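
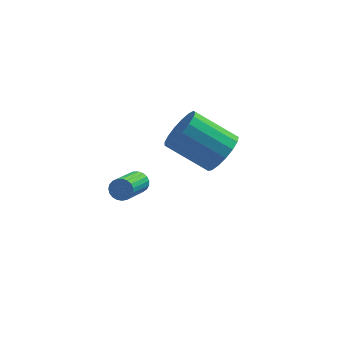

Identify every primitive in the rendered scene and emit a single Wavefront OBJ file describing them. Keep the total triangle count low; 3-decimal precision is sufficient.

v -0.124 -3.201 3.472
v 0.112 -3.073 3.906
v -0.381 -4.472 4.583
v -0.616 -4.599 4.148
v -0.082 -2.991 3.935
v -0.575 -4.39 4.611
v -0.282 -2.945 3.884
v -0.775 -4.344 4.56
v -0.456 -2.944 3.761
v -0.948 -4.342 4.438
v -0.571 -2.986 3.589
v -1.064 -4.385 4.265
v -0.61 -3.066 3.396
v -1.102 -4.465 4.073
v -0.564 -3.169 3.216
v -1.057 -4.568 3.893
v -0.442 -3.278 3.081
v -0.935 -4.676 3.757
v -0.265 -3.373 3.013
v -0.758 -4.771 3.69
v -0.064 -3.438 3.024
v -0.557 -4.837 3.701
v 0.127 -3.463 3.113
v -0.366 -4.861 3.79
v 0.275 -3.442 3.264
v -0.218 -4.84 3.941
v 0.354 -3.379 3.451
v -0.139 -4.778 4.127
v 0.35 -3.286 3.641
v -0.143 -4.684 4.318
v 0.264 -3.178 3.802
v -0.229 -4.576 4.479
v 3.079 0.363 2.506
v 3.587 1.102 3.033
v 1.83 1.436 4.261
v 1.321 0.697 3.734
v 3.372 1.349 2.658
v 1.615 1.683 3.886
v 3.09 1.37 2.248
v 1.333 1.705 3.476
v 2.806 1.161 1.898
v 1.048 1.495 3.126
v 2.584 0.769 1.687
v 0.826 1.103 2.914
v 2.475 0.284 1.663
v 0.717 0.618 2.891
v 2.505 -0.183 1.833
v 0.747 0.151 3.061
v 2.666 -0.525 2.157
v 0.908 -0.191 3.385
v 2.922 -0.664 2.561
v 1.164 -0.329 3.788
v 3.214 -0.567 2.952
v 1.456 -0.233 4.18
v 3.475 -0.257 3.241
v 1.717 0.077 4.469
v 3.645 0.195 3.362
v 1.887 0.529 4.59
v 3.686 0.685 3.287
v 1.928 1.019 4.515
f 2 1 5
f 2 5 3
f 3 5 6
f 3 6 4
f 5 1 7
f 5 7 6
f 6 7 8
f 6 8 4
f 7 1 9
f 7 9 8
f 8 9 10
f 8 10 4
f 9 1 11
f 9 11 10
f 10 11 12
f 10 12 4
f 11 1 13
f 11 13 12
f 12 13 14
f 12 14 4
f 13 1 15
f 13 15 14
f 14 15 16
f 14 16 4
f 15 1 17
f 15 17 16
f 16 17 18
f 16 18 4
f 17 1 19
f 17 19 18
f 18 19 20
f 18 20 4
f 19 1 21
f 19 21 20
f 20 21 22
f 20 22 4
f 21 1 23
f 21 23 22
f 22 23 24
f 22 24 4
f 23 1 25
f 23 25 24
f 24 25 26
f 24 26 4
f 25 1 27
f 25 27 26
f 26 27 28
f 26 28 4
f 27 1 29
f 27 29 28
f 28 29 30
f 28 30 4
f 29 1 31
f 29 31 30
f 30 31 32
f 30 32 4
f 31 1 2
f 31 2 32
f 32 2 3
f 32 3 4
f 34 33 37
f 34 37 35
f 35 37 38
f 35 38 36
f 37 33 39
f 37 39 38
f 38 39 40
f 38 40 36
f 39 33 41
f 39 41 40
f 40 41 42
f 40 42 36
f 41 33 43
f 41 43 42
f 42 43 44
f 42 44 36
f 43 33 45
f 43 45 44
f 44 45 46
f 44 46 36
f 45 33 47
f 45 47 46
f 46 47 48
f 46 48 36
f 47 33 49
f 47 49 48
f 48 49 50
f 48 50 36
f 49 33 51
f 49 51 50
f 50 51 52
f 50 52 36
f 51 33 53
f 51 53 52
f 52 53 54
f 52 54 36
f 53 33 55
f 53 55 54
f 54 55 56
f 54 56 36
f 55 33 57
f 55 57 56
f 56 57 58
f 56 58 36
f 57 33 59
f 57 59 58
f 58 59 60
f 58 60 36
f 59 33 34
f 59 34 60
f 60 34 35
f 60 35 36



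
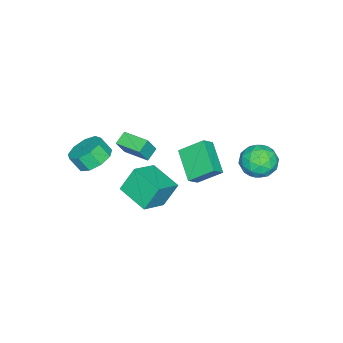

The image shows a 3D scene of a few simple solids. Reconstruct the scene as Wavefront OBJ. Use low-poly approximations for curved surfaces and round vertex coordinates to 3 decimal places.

v 2.52 -3.034 2.825
v 3.447 -3.398 2.463
v 3.547 -3.99 3.312
v 2.62 -3.626 3.675
v 3.554 -2.804 2.864
v 3.654 -3.395 3.714
v 3.177 -2.317 3.247
v 3.277 -2.909 4.097
v 2.492 -2.166 3.433
v 2.592 -2.758 4.282
v 1.821 -2.421 3.334
v 1.921 -3.013 4.184
v 1.477 -2.963 2.997
v 1.576 -3.555 3.847
v 1.62 -3.538 2.58
v 1.72 -4.13 3.43
v 2.185 -3.878 2.277
v 2.285 -4.469 3.127
v 2.907 -3.822 2.231
v 3.007 -4.414 3.081
v -4.57 3.687 0.988
v -3.999 4.531 0.42
v -3.881 2.409 -0.22
v -3.31 3.253 -0.788
v -2.979 2.947 0.289
v -3.405 3.737 1.035
v -4.475 3.203 -0.835
v -4.901 3.993 -0.089
v -3.94 4.232 -0.707
v -3.016 4.074 -0.012
v -4.864 2.866 0.212
v -3.94 2.708 0.907
v -4.345 4.221 0.81
v -3.535 2.719 -0.61
v -3.341 2.539 0.023
v -3.005 3.035 -0.311
v -3.996 3.754 1.172
v -3.66 4.251 0.838
v -3.061 3.32 0.761
v -4.22 2.689 -0.638
v -3.884 3.186 -0.972
v -4.875 3.905 0.511
v -4.539 4.401 0.177
v -4.819 3.62 -0.561
v -3.975 4.542 -0.186
v -3.569 3.791 -0.896
v -4.254 3.761 -0.924
v -4.505 4.225 -0.485
v -3.431 4.449 0.222
v -3.026 3.698 -0.487
v -2.832 3.518 0.145
v -3.082 3.982 0.584
v -3.397 4.273 -0.44
v -4.854 3.242 0.687
v -4.449 2.491 -0.022
v -4.798 2.958 -0.384
v -5.048 3.422 0.055
v -4.311 3.149 1.096
v -3.905 2.398 0.386
v -3.375 2.715 0.685
v -3.626 3.179 1.124
v -4.483 2.667 0.64
v -2.172 -3.349 0.565
v -1.588 -3.551 1.687
v -1.876 -1.741 0.701
v -1.293 -1.943 1.822
v -1.387 -3.457 0.138
v -0.804 -3.659 1.259
v -1.092 -1.849 0.273
v -0.508 -2.051 1.395
v -4.68 -1.237 -1.695
v -5.183 0.085 -0.647
v -3.28 0.095 -2.703
v -3.783 1.417 -1.656
v -3.997 -1.477 -1.064
v -4.5 -0.155 -0.017
v -2.597 -0.145 -2.073
v -3.1 1.177 -1.025
v -1.246 -2.476 -2.291
v -1.868 -1.893 -0.808
v -0.579 -0.633 -2.736
v -1.2 -0.05 -1.253
v 0.32 -2.85 -1.487
v -0.301 -2.267 -0.004
v 0.988 -1.007 -1.932
v 0.366 -0.424 -0.449
f 2 1 5
f 2 5 3
f 3 5 6
f 3 6 4
f 5 1 7
f 5 7 6
f 6 7 8
f 6 8 4
f 7 1 9
f 7 9 8
f 8 9 10
f 8 10 4
f 9 1 11
f 9 11 10
f 10 11 12
f 10 12 4
f 11 1 13
f 11 13 12
f 12 13 14
f 12 14 4
f 13 1 15
f 13 15 14
f 14 15 16
f 14 16 4
f 15 1 17
f 15 17 16
f 16 17 18
f 16 18 4
f 17 1 19
f 17 19 18
f 18 19 20
f 18 20 4
f 19 1 2
f 19 2 20
f 20 2 3
f 20 3 4
f 21 58 37
f 58 32 61
f 37 61 26
f 58 61 37
f 21 37 33
f 37 26 38
f 33 38 22
f 37 38 33
f 21 33 42
f 33 22 43
f 42 43 28
f 33 43 42
f 21 42 54
f 42 28 57
f 54 57 31
f 42 57 54
f 21 54 58
f 54 31 62
f 58 62 32
f 54 62 58
f 22 38 49
f 38 26 52
f 49 52 30
f 38 52 49
f 26 61 39
f 61 32 60
f 39 60 25
f 61 60 39
f 32 62 59
f 62 31 55
f 59 55 23
f 62 55 59
f 31 57 56
f 57 28 44
f 56 44 27
f 57 44 56
f 28 43 48
f 43 22 45
f 48 45 29
f 43 45 48
f 24 50 36
f 50 30 51
f 36 51 25
f 50 51 36
f 24 36 34
f 36 25 35
f 34 35 23
f 36 35 34
f 24 34 41
f 34 23 40
f 41 40 27
f 34 40 41
f 24 41 46
f 41 27 47
f 46 47 29
f 41 47 46
f 24 46 50
f 46 29 53
f 50 53 30
f 46 53 50
f 25 51 39
f 51 30 52
f 39 52 26
f 51 52 39
f 23 35 59
f 35 25 60
f 59 60 32
f 35 60 59
f 27 40 56
f 40 23 55
f 56 55 31
f 40 55 56
f 29 47 48
f 47 27 44
f 48 44 28
f 47 44 48
f 30 53 49
f 53 29 45
f 49 45 22
f 53 45 49
f 64 66 63
f 67 64 63
f 63 66 65
f 65 67 63
f 64 70 66
f 68 64 67
f 68 70 64
f 66 70 65
f 69 67 65
f 65 70 69
f 69 68 67
f 70 68 69
f 72 74 71
f 75 72 71
f 71 74 73
f 73 75 71
f 72 78 74
f 76 72 75
f 76 78 72
f 74 78 73
f 77 75 73
f 73 78 77
f 77 76 75
f 78 76 77
f 80 82 79
f 83 80 79
f 79 82 81
f 81 83 79
f 80 86 82
f 84 80 83
f 84 86 80
f 82 86 81
f 85 83 81
f 81 86 85
f 85 84 83
f 86 84 85



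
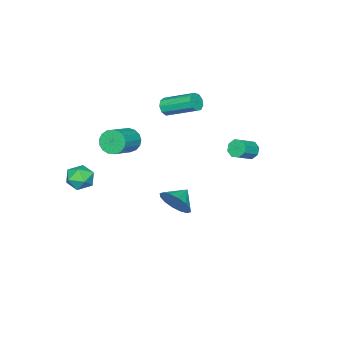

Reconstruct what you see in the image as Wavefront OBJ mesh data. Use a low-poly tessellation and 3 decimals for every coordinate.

v -3.657 -2.903 1.382
v -3.288 -2.632 0.964
v -3.613 -0.806 1.861
v -3.983 -1.077 2.278
v -3.688 -2.634 0.824
v -4.014 -0.809 1.72
v -4.074 -2.762 0.944
v -4.4 -0.937 1.841
v -4.264 -2.956 1.27
v -4.59 -1.131 2.166
v -4.171 -3.125 1.647
v -4.497 -1.299 2.544
v -3.837 -3.19 1.901
v -4.163 -1.364 2.797
v -3.419 -3.12 1.911
v -3.745 -1.295 2.808
v -3.112 -2.949 1.674
v -3.438 -1.123 2.571
v -3.06 -2.756 1.3
v -3.386 -0.93 2.197
v 1.303 -1.73 1.742
v 1.579 -1.378 1.091
v 3.092 -1.239 1.806
v 2.817 -1.59 2.458
v 1.452 -1.091 1.302
v 2.966 -0.952 2.017
v 1.292 -0.95 1.614
v 2.806 -0.811 2.329
v 1.134 -0.988 1.955
v 2.648 -0.849 2.671
v 1.015 -1.196 2.248
v 2.529 -1.056 2.963
v 0.962 -1.526 2.425
v 2.476 -1.386 3.14
v 0.987 -1.902 2.445
v 2.501 -1.763 3.161
v 1.084 -2.24 2.305
v 2.598 -2.1 3.02
v 1.232 -2.46 2.035
v 2.746 -2.32 2.751
v 1.396 -2.513 1.699
v 2.91 -2.374 2.414
v 1.539 -2.387 1.372
v 3.052 -2.247 2.087
v 1.627 -2.11 1.13
v 3.141 -1.97 1.846
v 1.642 -1.746 1.029
v 3.156 -1.606 1.744
v -0.12 0.291 -3.194
v 0.23 -0.239 -2.382
v -1.16 0.349 -2.706
v 0.316 0.273 -2.261
v 0.285 0.79 -2.389
v 0.146 1.173 -2.733
v -0.065 1.319 -3.201
v -0.29 1.19 -3.666
v -0.47 0.82 -4.005
v -0.556 0.308 -4.127
v -0.526 -0.209 -3.998
v -0.386 -0.592 -3.654
v -0.175 -0.738 -3.187
v 0.05 -0.609 -2.721
v 2.74 -2.93 -0.494
v 3.592 -2.86 -0.715
v 2.688 -4.22 -1.105
v 3.54 -4.15 -1.326
v 3.309 -4.241 -0.479
v 3.342 -3.443 -0.1
v 2.938 -3.637 -1.72
v 2.971 -2.839 -1.341
v 3.715 -3.297 -1.472
v 3.944 -3.67 -0.705
v 2.336 -3.41 -1.115
v 2.565 -3.783 -0.348
v -1.524 4.056 1.699
v -1.233 3.945 1.187
v -0.244 3.772 1.788
v -0.536 3.884 2.301
v -1.224 4.389 1.301
v -0.235 4.217 1.902
v -1.392 4.639 1.648
v -0.403 4.467 2.249
v -1.637 4.547 2.025
v -0.648 4.375 2.626
v -1.816 4.168 2.212
v -0.827 3.995 2.813
v -1.825 3.723 2.098
v -0.836 3.551 2.699
v -1.657 3.473 1.751
v -0.668 3.301 2.352
v -1.412 3.565 1.374
v -0.423 3.393 1.975
f 2 1 5
f 2 5 3
f 3 5 6
f 3 6 4
f 5 1 7
f 5 7 6
f 6 7 8
f 6 8 4
f 7 1 9
f 7 9 8
f 8 9 10
f 8 10 4
f 9 1 11
f 9 11 10
f 10 11 12
f 10 12 4
f 11 1 13
f 11 13 12
f 12 13 14
f 12 14 4
f 13 1 15
f 13 15 14
f 14 15 16
f 14 16 4
f 15 1 17
f 15 17 16
f 16 17 18
f 16 18 4
f 17 1 19
f 17 19 18
f 18 19 20
f 18 20 4
f 19 1 2
f 19 2 20
f 20 2 3
f 20 3 4
f 22 21 25
f 22 25 23
f 23 25 26
f 23 26 24
f 25 21 27
f 25 27 26
f 26 27 28
f 26 28 24
f 27 21 29
f 27 29 28
f 28 29 30
f 28 30 24
f 29 21 31
f 29 31 30
f 30 31 32
f 30 32 24
f 31 21 33
f 31 33 32
f 32 33 34
f 32 34 24
f 33 21 35
f 33 35 34
f 34 35 36
f 34 36 24
f 35 21 37
f 35 37 36
f 36 37 38
f 36 38 24
f 37 21 39
f 37 39 38
f 38 39 40
f 38 40 24
f 39 21 41
f 39 41 40
f 40 41 42
f 40 42 24
f 41 21 43
f 41 43 42
f 42 43 44
f 42 44 24
f 43 21 45
f 43 45 44
f 44 45 46
f 44 46 24
f 45 21 47
f 45 47 46
f 46 47 48
f 46 48 24
f 47 21 22
f 47 22 48
f 48 22 23
f 48 23 24
f 50 49 52
f 50 52 51
f 52 49 53
f 52 53 51
f 53 49 54
f 53 54 51
f 54 49 55
f 54 55 51
f 55 49 56
f 55 56 51
f 56 49 57
f 56 57 51
f 57 49 58
f 57 58 51
f 58 49 59
f 58 59 51
f 59 49 60
f 59 60 51
f 60 49 61
f 60 61 51
f 61 49 62
f 61 62 51
f 62 49 50
f 62 50 51
f 63 74 68
f 63 68 64
f 63 64 70
f 63 70 73
f 63 73 74
f 64 68 72
f 68 74 67
f 74 73 65
f 73 70 69
f 70 64 71
f 66 72 67
f 66 67 65
f 66 65 69
f 66 69 71
f 66 71 72
f 67 72 68
f 65 67 74
f 69 65 73
f 71 69 70
f 72 71 64
f 76 75 79
f 76 79 77
f 77 79 80
f 77 80 78
f 79 75 81
f 79 81 80
f 80 81 82
f 80 82 78
f 81 75 83
f 81 83 82
f 82 83 84
f 82 84 78
f 83 75 85
f 83 85 84
f 84 85 86
f 84 86 78
f 85 75 87
f 85 87 86
f 86 87 88
f 86 88 78
f 87 75 89
f 87 89 88
f 88 89 90
f 88 90 78
f 89 75 91
f 89 91 90
f 90 91 92
f 90 92 78
f 91 75 76
f 91 76 92
f 92 76 77
f 92 77 78



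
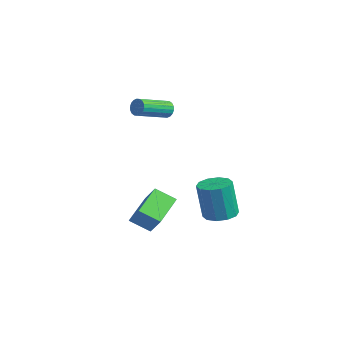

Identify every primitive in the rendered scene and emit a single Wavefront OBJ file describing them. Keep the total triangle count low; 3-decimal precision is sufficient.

v -1.067 0.105 2.947
v -0.832 0.012 2.516
v -0.519 -1.638 3.041
v -0.753 -1.545 3.473
v -0.668 0.085 2.647
v -0.354 -1.565 3.172
v -0.582 0.162 2.837
v -0.269 -1.488 3.362
v -0.593 0.228 3.05
v -0.28 -1.423 3.575
v -0.697 0.269 3.242
v -0.384 -1.381 3.767
v -0.875 0.278 3.376
v -0.562 -1.373 3.901
v -1.09 0.253 3.425
v -0.777 -1.398 3.95
v -1.301 0.198 3.379
v -0.988 -1.452 3.904
v -1.466 0.125 3.248
v -1.152 -1.525 3.773
v -1.551 0.048 3.058
v -1.238 -1.602 3.583
v -1.54 -0.017 2.845
v -1.227 -1.668 3.37
v -1.436 -0.059 2.653
v -1.123 -1.709 3.178
v -1.258 -0.067 2.519
v -0.945 -1.718 3.044
v -1.043 -0.042 2.47
v -0.73 -1.693 2.995
v 2.806 0.843 -2.343
v 3.516 1.242 -2.25
v 3.424 0.956 -0.323
v 2.714 0.557 -0.417
v 3.141 1.581 -2.218
v 3.049 1.295 -0.291
v 2.637 1.638 -2.233
v 2.545 1.352 -0.307
v 2.199 1.391 -2.291
v 2.106 1.105 -0.364
v 1.992 0.935 -2.369
v 1.899 0.649 -0.442
v 2.096 0.444 -2.437
v 2.004 0.158 -0.51
v 2.471 0.105 -2.469
v 2.379 -0.181 -0.542
v 2.975 0.048 -2.453
v 2.883 -0.238 -0.527
v 3.414 0.295 -2.396
v 3.321 0.009 -0.469
v 3.621 0.751 -2.318
v 3.528 0.465 -0.391
v -0.433 -1.321 -2.22
v 0.409 -1.236 -1.273
v 0.163 -0.529 -2.822
v 1.006 -0.444 -1.875
v 0.534 -2.616 -2.965
v 1.377 -2.531 -2.018
v 1.131 -1.824 -3.567
v 1.973 -1.739 -2.62
f 2 1 5
f 2 5 3
f 3 5 6
f 3 6 4
f 5 1 7
f 5 7 6
f 6 7 8
f 6 8 4
f 7 1 9
f 7 9 8
f 8 9 10
f 8 10 4
f 9 1 11
f 9 11 10
f 10 11 12
f 10 12 4
f 11 1 13
f 11 13 12
f 12 13 14
f 12 14 4
f 13 1 15
f 13 15 14
f 14 15 16
f 14 16 4
f 15 1 17
f 15 17 16
f 16 17 18
f 16 18 4
f 17 1 19
f 17 19 18
f 18 19 20
f 18 20 4
f 19 1 21
f 19 21 20
f 20 21 22
f 20 22 4
f 21 1 23
f 21 23 22
f 22 23 24
f 22 24 4
f 23 1 25
f 23 25 24
f 24 25 26
f 24 26 4
f 25 1 27
f 25 27 26
f 26 27 28
f 26 28 4
f 27 1 29
f 27 29 28
f 28 29 30
f 28 30 4
f 29 1 2
f 29 2 30
f 30 2 3
f 30 3 4
f 32 31 35
f 32 35 33
f 33 35 36
f 33 36 34
f 35 31 37
f 35 37 36
f 36 37 38
f 36 38 34
f 37 31 39
f 37 39 38
f 38 39 40
f 38 40 34
f 39 31 41
f 39 41 40
f 40 41 42
f 40 42 34
f 41 31 43
f 41 43 42
f 42 43 44
f 42 44 34
f 43 31 45
f 43 45 44
f 44 45 46
f 44 46 34
f 45 31 47
f 45 47 46
f 46 47 48
f 46 48 34
f 47 31 49
f 47 49 48
f 48 49 50
f 48 50 34
f 49 31 51
f 49 51 50
f 50 51 52
f 50 52 34
f 51 31 32
f 51 32 52
f 52 32 33
f 52 33 34
f 54 56 53
f 57 54 53
f 53 56 55
f 55 57 53
f 54 60 56
f 58 54 57
f 58 60 54
f 56 60 55
f 59 57 55
f 55 60 59
f 59 58 57
f 60 58 59



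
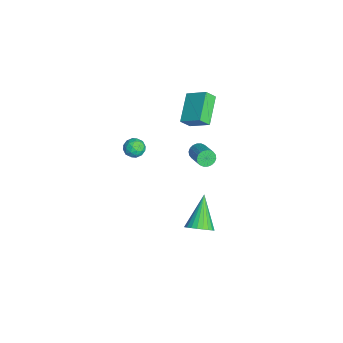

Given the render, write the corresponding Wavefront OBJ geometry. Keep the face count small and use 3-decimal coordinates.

v -2.619 -0.573 2.47
v -4.356 -0.021 3.339
v -2.764 0.008 1.811
v -4.501 0.56 2.68
v -1.899 0.48 3.24
v -3.636 1.032 4.109
v -2.044 1.061 2.581
v -3.781 1.613 3.45
v -3.979 -2.824 -1.833
v -3.632 -2.531 -1.281
v -4.188 -3.769 -1.199
v -3.841 -3.476 -0.647
v -4.469 -3.208 -0.858
v -4.34 -2.623 -1.249
v -3.48 -3.677 -1.231
v -3.351 -3.092 -1.622
v -3.323 -3.058 -0.909
v -3.935 -2.768 -0.678
v -3.885 -3.532 -1.802
v -4.497 -3.242 -1.571
v -3.787 -2.594 -1.612
v -4.033 -3.706 -0.868
v -4.402 -3.548 -0.991
v -4.198 -3.376 -0.667
v -4.204 -2.649 -1.594
v -3.999 -2.477 -1.269
v -4.492 -2.874 -1.02
v -3.821 -3.823 -1.211
v -3.616 -3.651 -0.886
v -3.622 -2.924 -1.813
v -3.418 -2.752 -1.489
v -3.328 -3.426 -1.46
v -3.402 -2.732 -1.069
v -3.524 -3.287 -0.697
v -3.312 -3.405 -1.04
v -3.236 -3.062 -1.27
v -3.761 -2.561 -0.934
v -3.884 -3.117 -0.561
v -4.253 -2.959 -0.685
v -4.177 -2.616 -0.915
v -3.58 -2.871 -0.715
v -3.936 -3.183 -1.919
v -4.059 -3.739 -1.546
v -3.643 -3.684 -1.565
v -3.567 -3.341 -1.795
v -4.296 -3.013 -1.783
v -4.418 -3.568 -1.411
v -4.584 -3.238 -1.21
v -4.508 -2.895 -1.44
v -4.24 -3.429 -1.765
v 4.323 -0.256 -0.3
v 4.899 -0.125 0.311
v 2.717 0.196 1.12
v 4.871 0.179 0.182
v 4.759 0.417 -0.021
v 4.581 0.553 -0.265
v 4.364 0.565 -0.515
v 4.14 0.452 -0.732
v 3.944 0.231 -0.884
v 3.805 -0.064 -0.946
v 3.746 -0.388 -0.91
v 3.774 -0.692 -0.781
v 3.886 -0.93 -0.579
v 4.064 -1.065 -0.334
v 4.282 -1.078 -0.084
v 4.505 -0.965 0.133
v 4.701 -0.744 0.284
v 4.84 -0.449 0.347
v -1.492 0.346 0.623
v -1.196 0.14 0.168
v 0.068 0.469 0.842
v -0.228 0.674 1.297
v -1.229 0.389 0.108
v 0.035 0.718 0.782
v -1.314 0.629 0.15
v -0.049 0.958 0.824
v -1.434 0.813 0.285
v -0.169 1.142 0.959
v -1.565 0.905 0.487
v -0.301 1.234 1.161
v -1.682 0.885 0.717
v -0.418 1.214 1.391
v -1.762 0.759 0.927
v -0.498 1.088 1.601
v -1.788 0.551 1.078
v -0.524 0.88 1.752
v -1.755 0.302 1.138
v -0.491 0.631 1.812
v -1.671 0.062 1.096
v -0.406 0.391 1.77
v -1.551 -0.122 0.961
v -0.286 0.207 1.635
v -1.419 -0.214 0.759
v -0.155 0.115 1.433
v -1.302 -0.194 0.529
v -0.038 0.135 1.203
v -1.222 -0.068 0.319
v 0.042 0.261 0.993
f 2 4 1
f 5 2 1
f 1 4 3
f 3 5 1
f 2 8 4
f 6 2 5
f 6 8 2
f 4 8 3
f 7 5 3
f 3 8 7
f 7 6 5
f 8 6 7
f 9 46 25
f 46 20 49
f 25 49 14
f 46 49 25
f 9 25 21
f 25 14 26
f 21 26 10
f 25 26 21
f 9 21 30
f 21 10 31
f 30 31 16
f 21 31 30
f 9 30 42
f 30 16 45
f 42 45 19
f 30 45 42
f 9 42 46
f 42 19 50
f 46 50 20
f 42 50 46
f 10 26 37
f 26 14 40
f 37 40 18
f 26 40 37
f 14 49 27
f 49 20 48
f 27 48 13
f 49 48 27
f 20 50 47
f 50 19 43
f 47 43 11
f 50 43 47
f 19 45 44
f 45 16 32
f 44 32 15
f 45 32 44
f 16 31 36
f 31 10 33
f 36 33 17
f 31 33 36
f 12 38 24
f 38 18 39
f 24 39 13
f 38 39 24
f 12 24 22
f 24 13 23
f 22 23 11
f 24 23 22
f 12 22 29
f 22 11 28
f 29 28 15
f 22 28 29
f 12 29 34
f 29 15 35
f 34 35 17
f 29 35 34
f 12 34 38
f 34 17 41
f 38 41 18
f 34 41 38
f 13 39 27
f 39 18 40
f 27 40 14
f 39 40 27
f 11 23 47
f 23 13 48
f 47 48 20
f 23 48 47
f 15 28 44
f 28 11 43
f 44 43 19
f 28 43 44
f 17 35 36
f 35 15 32
f 36 32 16
f 35 32 36
f 18 41 37
f 41 17 33
f 37 33 10
f 41 33 37
f 52 51 54
f 52 54 53
f 54 51 55
f 54 55 53
f 55 51 56
f 55 56 53
f 56 51 57
f 56 57 53
f 57 51 58
f 57 58 53
f 58 51 59
f 58 59 53
f 59 51 60
f 59 60 53
f 60 51 61
f 60 61 53
f 61 51 62
f 61 62 53
f 62 51 63
f 62 63 53
f 63 51 64
f 63 64 53
f 64 51 65
f 64 65 53
f 65 51 66
f 65 66 53
f 66 51 67
f 66 67 53
f 67 51 68
f 67 68 53
f 68 51 52
f 68 52 53
f 70 69 73
f 70 73 71
f 71 73 74
f 71 74 72
f 73 69 75
f 73 75 74
f 74 75 76
f 74 76 72
f 75 69 77
f 75 77 76
f 76 77 78
f 76 78 72
f 77 69 79
f 77 79 78
f 78 79 80
f 78 80 72
f 79 69 81
f 79 81 80
f 80 81 82
f 80 82 72
f 81 69 83
f 81 83 82
f 82 83 84
f 82 84 72
f 83 69 85
f 83 85 84
f 84 85 86
f 84 86 72
f 85 69 87
f 85 87 86
f 86 87 88
f 86 88 72
f 87 69 89
f 87 89 88
f 88 89 90
f 88 90 72
f 89 69 91
f 89 91 90
f 90 91 92
f 90 92 72
f 91 69 93
f 91 93 92
f 92 93 94
f 92 94 72
f 93 69 95
f 93 95 94
f 94 95 96
f 94 96 72
f 95 69 97
f 95 97 96
f 96 97 98
f 96 98 72
f 97 69 70
f 97 70 98
f 98 70 71
f 98 71 72



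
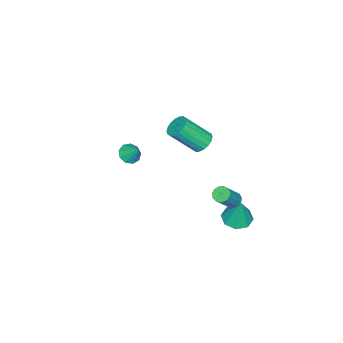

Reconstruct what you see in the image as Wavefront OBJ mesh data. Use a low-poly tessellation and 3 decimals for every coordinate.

v -1.286 0.676 1.061
v -0.601 0.88 0.868
v 0.17 -0.312 2.346
v -0.514 -0.516 2.539
v -0.684 1.105 1.093
v 0.088 -0.087 2.571
v -0.886 1.246 1.311
v -0.114 0.054 2.79
v -1.167 1.274 1.481
v -0.396 0.082 2.959
v -1.472 1.183 1.567
v -0.7 -0.009 3.045
v -1.74 0.992 1.552
v -0.968 -0.2 3.031
v -1.918 0.738 1.441
v -1.146 -0.454 2.919
v -1.97 0.472 1.254
v -1.199 -0.72 2.732
v -1.888 0.247 1.029
v -1.116 -0.945 2.507
v -1.686 0.106 0.81
v -0.914 -1.086 2.289
v -1.404 0.078 0.641
v -0.633 -1.114 2.119
v -1.1 0.169 0.555
v -0.328 -1.023 2.033
v -0.832 0.36 0.569
v -0.06 -0.832 2.048
v -0.654 0.614 0.681
v 0.118 -0.578 2.159
v -1.365 -3.989 -2.005
v -1.023 -3.59 -2.467
v -1.075 -3.231 -1.135
v -1.48 -3.45 -2.437
v -1.883 -3.562 -2.204
v -2.044 -3.874 -1.879
v -1.888 -4.24 -1.612
v -1.487 -4.488 -1.529
v -1.029 -4.503 -1.669
v -0.729 -4.278 -1.966
v -0.726 -3.917 -2.281
v 1.601 4.047 -0.142
v 1.981 3.965 -0.471
v 3.08 3.831 0.832
v 2.699 3.913 1.162
v 1.969 4.25 -0.431
v 3.067 4.116 0.872
v 1.839 4.47 -0.299
v 2.938 4.336 1.004
v 1.634 4.555 -0.117
v 2.732 4.421 1.186
v 1.418 4.48 0.057
v 2.516 4.346 1.36
v 1.26 4.267 0.168
v 2.359 4.133 1.471
v 1.211 3.984 0.181
v 2.309 3.85 1.484
v 1.285 3.721 0.091
v 2.384 3.587 1.394
v 1.459 3.562 -0.073
v 2.558 3.428 1.231
v 1.679 3.557 -0.258
v 2.778 3.423 1.045
v 1.873 3.707 -0.407
v 2.972 3.573 0.897
v 0.463 3.762 -2.75
v 1.285 3.431 -2.83
v 0.777 4.138 -1.09
v 1.256 4.096 -2.976
v 0.763 4.565 -2.988
v 0.093 4.564 -2.861
v -0.359 4.093 -2.669
v -0.331 3.428 -2.523
v 0.163 2.959 -2.511
v 0.832 2.96 -2.638
f 2 1 5
f 2 5 3
f 3 5 6
f 3 6 4
f 5 1 7
f 5 7 6
f 6 7 8
f 6 8 4
f 7 1 9
f 7 9 8
f 8 9 10
f 8 10 4
f 9 1 11
f 9 11 10
f 10 11 12
f 10 12 4
f 11 1 13
f 11 13 12
f 12 13 14
f 12 14 4
f 13 1 15
f 13 15 14
f 14 15 16
f 14 16 4
f 15 1 17
f 15 17 16
f 16 17 18
f 16 18 4
f 17 1 19
f 17 19 18
f 18 19 20
f 18 20 4
f 19 1 21
f 19 21 20
f 20 21 22
f 20 22 4
f 21 1 23
f 21 23 22
f 22 23 24
f 22 24 4
f 23 1 25
f 23 25 24
f 24 25 26
f 24 26 4
f 25 1 27
f 25 27 26
f 26 27 28
f 26 28 4
f 27 1 29
f 27 29 28
f 28 29 30
f 28 30 4
f 29 1 2
f 29 2 30
f 30 2 3
f 30 3 4
f 32 31 34
f 32 34 33
f 34 31 35
f 34 35 33
f 35 31 36
f 35 36 33
f 36 31 37
f 36 37 33
f 37 31 38
f 37 38 33
f 38 31 39
f 38 39 33
f 39 31 40
f 39 40 33
f 40 31 41
f 40 41 33
f 41 31 32
f 41 32 33
f 43 42 46
f 43 46 44
f 44 46 47
f 44 47 45
f 46 42 48
f 46 48 47
f 47 48 49
f 47 49 45
f 48 42 50
f 48 50 49
f 49 50 51
f 49 51 45
f 50 42 52
f 50 52 51
f 51 52 53
f 51 53 45
f 52 42 54
f 52 54 53
f 53 54 55
f 53 55 45
f 54 42 56
f 54 56 55
f 55 56 57
f 55 57 45
f 56 42 58
f 56 58 57
f 57 58 59
f 57 59 45
f 58 42 60
f 58 60 59
f 59 60 61
f 59 61 45
f 60 42 62
f 60 62 61
f 61 62 63
f 61 63 45
f 62 42 64
f 62 64 63
f 63 64 65
f 63 65 45
f 64 42 43
f 64 43 65
f 65 43 44
f 65 44 45
f 67 66 69
f 67 69 68
f 69 66 70
f 69 70 68
f 70 66 71
f 70 71 68
f 71 66 72
f 71 72 68
f 72 66 73
f 72 73 68
f 73 66 74
f 73 74 68
f 74 66 75
f 74 75 68
f 75 66 67
f 75 67 68



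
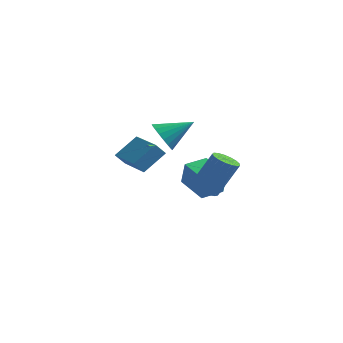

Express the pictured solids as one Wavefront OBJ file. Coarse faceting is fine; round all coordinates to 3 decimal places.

v 2.084 -4.02 0.813
v 2.743 -4.251 0.567
v 3.634 -3.752 2.481
v 2.976 -3.52 2.727
v 2.736 -3.908 0.48
v 3.627 -3.408 2.395
v 2.58 -3.59 0.47
v 3.471 -3.091 2.385
v 2.31 -3.371 0.538
v 3.201 -2.871 2.453
v 1.989 -3.3 0.669
v 2.88 -2.801 2.584
v 1.69 -3.394 0.833
v 2.581 -2.895 2.748
v 1.481 -3.632 0.993
v 2.372 -3.132 2.907
v 1.41 -3.958 1.111
v 2.301 -3.459 3.025
v 1.494 -4.299 1.16
v 2.385 -3.799 3.075
v 1.713 -4.575 1.13
v 2.604 -4.076 3.045
v 2.017 -4.724 1.028
v 2.908 -4.225 2.942
v 2.337 -4.712 0.876
v 3.228 -4.213 2.79
v 2.599 -4.541 0.709
v 3.49 -4.042 2.624
v -4.172 -0.31 0.164
v -4.497 -0.762 0.819
v -3.501 0.746 1.225
v -3.826 0.293 1.88
v -2.494 -1.433 0.22
v -2.819 -1.886 0.875
v -1.823 -0.378 1.281
v -2.148 -0.83 1.936
v -0.784 -0.737 -0.367
v -0.396 -1.111 1.011
v -0.176 0.414 -0.226
v 0.212 0.041 1.152
v 0.688 -1.441 -0.972
v 1.076 -1.814 0.406
v 1.296 -0.289 -0.831
v 1.684 -0.663 0.547
v -2.1 -0.253 2.29
v -1.398 -0.653 1.753
v -0.82 0.733 3.23
v -1.503 -0.301 1.527
v -1.726 0.06 1.452
v -2.024 0.36 1.542
v -2.336 0.538 1.781
v -2.602 0.559 2.121
v -2.768 0.42 2.494
v -2.802 0.147 2.826
v -2.697 -0.205 3.053
v -2.474 -0.567 3.128
v -2.177 -0.867 3.038
v -1.864 -1.045 2.799
v -1.599 -1.066 2.459
v -1.432 -0.926 2.086
f 2 1 5
f 2 5 3
f 3 5 6
f 3 6 4
f 5 1 7
f 5 7 6
f 6 7 8
f 6 8 4
f 7 1 9
f 7 9 8
f 8 9 10
f 8 10 4
f 9 1 11
f 9 11 10
f 10 11 12
f 10 12 4
f 11 1 13
f 11 13 12
f 12 13 14
f 12 14 4
f 13 1 15
f 13 15 14
f 14 15 16
f 14 16 4
f 15 1 17
f 15 17 16
f 16 17 18
f 16 18 4
f 17 1 19
f 17 19 18
f 18 19 20
f 18 20 4
f 19 1 21
f 19 21 20
f 20 21 22
f 20 22 4
f 21 1 23
f 21 23 22
f 22 23 24
f 22 24 4
f 23 1 25
f 23 25 24
f 24 25 26
f 24 26 4
f 25 1 27
f 25 27 26
f 26 27 28
f 26 28 4
f 27 1 2
f 27 2 28
f 28 2 3
f 28 3 4
f 30 32 29
f 33 30 29
f 29 32 31
f 31 33 29
f 30 36 32
f 34 30 33
f 34 36 30
f 32 36 31
f 35 33 31
f 31 36 35
f 35 34 33
f 36 34 35
f 38 40 37
f 41 38 37
f 37 40 39
f 39 41 37
f 38 44 40
f 42 38 41
f 42 44 38
f 40 44 39
f 43 41 39
f 39 44 43
f 43 42 41
f 44 42 43
f 46 45 48
f 46 48 47
f 48 45 49
f 48 49 47
f 49 45 50
f 49 50 47
f 50 45 51
f 50 51 47
f 51 45 52
f 51 52 47
f 52 45 53
f 52 53 47
f 53 45 54
f 53 54 47
f 54 45 55
f 54 55 47
f 55 45 56
f 55 56 47
f 56 45 57
f 56 57 47
f 57 45 58
f 57 58 47
f 58 45 59
f 58 59 47
f 59 45 60
f 59 60 47
f 60 45 46
f 60 46 47



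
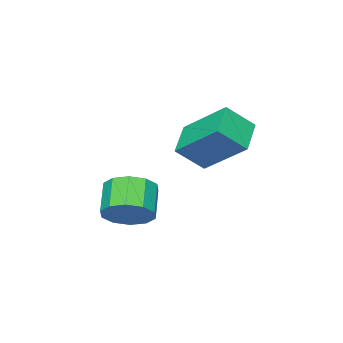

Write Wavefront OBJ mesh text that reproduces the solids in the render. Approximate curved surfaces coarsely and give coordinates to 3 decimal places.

v -1.553 -3.393 -0.713
v -2.692 -4.003 -0.011
v -1.714 -1.622 0.565
v -2.853 -2.231 1.266
v -0.687 -3.969 0.194
v -1.826 -4.578 0.895
v -0.848 -2.197 1.471
v -1.987 -2.807 2.173
v 2.013 -3.599 -1.911
v 2.711 -4.19 -1.694
v 1.905 -4.813 -0.793
v 1.207 -4.221 -1.009
v 2.75 -3.73 -1.342
v 1.944 -4.353 -0.441
v 2.507 -3.22 -1.206
v 1.701 -3.842 -0.305
v 2.076 -2.854 -1.34
v 1.27 -3.477 -0.439
v 1.621 -2.773 -1.691
v 0.814 -3.396 -0.79
v 1.315 -3.007 -2.127
v 0.509 -3.63 -1.226
v 1.276 -3.467 -2.479
v 0.47 -4.09 -1.578
v 1.519 -3.978 -2.615
v 0.713 -4.6 -1.714
v 1.95 -4.343 -2.481
v 1.144 -4.966 -1.58
v 2.406 -4.424 -2.13
v 1.599 -5.047 -1.229
f 2 4 1
f 5 2 1
f 1 4 3
f 3 5 1
f 2 8 4
f 6 2 5
f 6 8 2
f 4 8 3
f 7 5 3
f 3 8 7
f 7 6 5
f 8 6 7
f 10 9 13
f 10 13 11
f 11 13 14
f 11 14 12
f 13 9 15
f 13 15 14
f 14 15 16
f 14 16 12
f 15 9 17
f 15 17 16
f 16 17 18
f 16 18 12
f 17 9 19
f 17 19 18
f 18 19 20
f 18 20 12
f 19 9 21
f 19 21 20
f 20 21 22
f 20 22 12
f 21 9 23
f 21 23 22
f 22 23 24
f 22 24 12
f 23 9 25
f 23 25 24
f 24 25 26
f 24 26 12
f 25 9 27
f 25 27 26
f 26 27 28
f 26 28 12
f 27 9 29
f 27 29 28
f 28 29 30
f 28 30 12
f 29 9 10
f 29 10 30
f 30 10 11
f 30 11 12



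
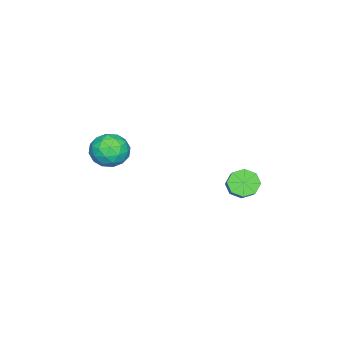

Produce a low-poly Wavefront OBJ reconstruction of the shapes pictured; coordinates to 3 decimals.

v 3.224 -2.262 -0.369
v 4.198 -2.593 -0.302
v 2.682 -3.747 0.162
v 3.656 -4.078 0.229
v 3.31 -3.36 0.882
v 3.645 -2.443 0.554
v 3.235 -3.897 -0.694
v 3.57 -2.98 -1.022
v 4.205 -3.604 -0.503
v 4.251 -3.272 0.471
v 2.629 -3.068 -0.611
v 2.675 -2.736 0.363
v 3.758 -2.297 -0.382
v 3.122 -4.043 0.242
v 2.918 -3.621 0.626
v 3.49 -3.815 0.666
v 3.433 -2.209 0.121
v 4.006 -2.404 0.16
v 3.484 -2.854 0.857
v 2.874 -3.936 -0.3
v 3.447 -4.131 -0.261
v 3.39 -2.525 -0.806
v 3.962 -2.719 -0.766
v 3.396 -3.486 -0.997
v 4.335 -3.086 -0.461
v 4.016 -3.959 -0.149
v 3.769 -3.853 -0.691
v 3.966 -3.313 -0.884
v 4.362 -2.891 0.112
v 4.043 -3.764 0.424
v 3.84 -3.342 0.808
v 4.037 -2.802 0.615
v 4.366 -3.485 -0.006
v 2.837 -2.576 -0.564
v 2.518 -3.449 -0.252
v 2.843 -3.538 -0.755
v 3.04 -2.998 -0.948
v 2.864 -2.381 0.009
v 2.545 -3.254 0.321
v 2.914 -3.027 0.744
v 3.111 -2.487 0.551
v 2.514 -2.855 -0.134
v 1.041 2.519 -2.219
v 1.621 2.156 -2.613
v 2.399 2.597 -1.875
v 1.819 2.961 -1.481
v 1.509 2.71 -2.826
v 2.287 3.151 -2.088
v 1.123 3.153 -2.684
v 1.901 3.594 -1.946
v 0.688 3.225 -2.269
v 1.467 3.666 -1.531
v 0.461 2.883 -1.825
v 1.239 3.324 -1.087
v 0.573 2.329 -1.612
v 1.351 2.77 -0.874
v 0.959 1.886 -1.754
v 1.737 2.327 -1.016
v 1.393 1.814 -2.169
v 2.172 2.255 -1.431
f 1 38 17
f 38 12 41
f 17 41 6
f 38 41 17
f 1 17 13
f 17 6 18
f 13 18 2
f 17 18 13
f 1 13 22
f 13 2 23
f 22 23 8
f 13 23 22
f 1 22 34
f 22 8 37
f 34 37 11
f 22 37 34
f 1 34 38
f 34 11 42
f 38 42 12
f 34 42 38
f 2 18 29
f 18 6 32
f 29 32 10
f 18 32 29
f 6 41 19
f 41 12 40
f 19 40 5
f 41 40 19
f 12 42 39
f 42 11 35
f 39 35 3
f 42 35 39
f 11 37 36
f 37 8 24
f 36 24 7
f 37 24 36
f 8 23 28
f 23 2 25
f 28 25 9
f 23 25 28
f 4 30 16
f 30 10 31
f 16 31 5
f 30 31 16
f 4 16 14
f 16 5 15
f 14 15 3
f 16 15 14
f 4 14 21
f 14 3 20
f 21 20 7
f 14 20 21
f 4 21 26
f 21 7 27
f 26 27 9
f 21 27 26
f 4 26 30
f 26 9 33
f 30 33 10
f 26 33 30
f 5 31 19
f 31 10 32
f 19 32 6
f 31 32 19
f 3 15 39
f 15 5 40
f 39 40 12
f 15 40 39
f 7 20 36
f 20 3 35
f 36 35 11
f 20 35 36
f 9 27 28
f 27 7 24
f 28 24 8
f 27 24 28
f 10 33 29
f 33 9 25
f 29 25 2
f 33 25 29
f 44 43 47
f 44 47 45
f 45 47 48
f 45 48 46
f 47 43 49
f 47 49 48
f 48 49 50
f 48 50 46
f 49 43 51
f 49 51 50
f 50 51 52
f 50 52 46
f 51 43 53
f 51 53 52
f 52 53 54
f 52 54 46
f 53 43 55
f 53 55 54
f 54 55 56
f 54 56 46
f 55 43 57
f 55 57 56
f 56 57 58
f 56 58 46
f 57 43 59
f 57 59 58
f 58 59 60
f 58 60 46
f 59 43 44
f 59 44 60
f 60 44 45
f 60 45 46



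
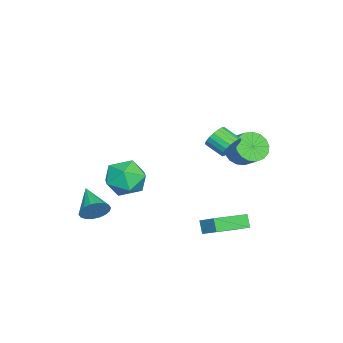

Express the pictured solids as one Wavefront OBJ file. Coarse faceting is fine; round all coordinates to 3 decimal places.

v 3.609 -3.002 -1.138
v 4.037 -3.107 -0.412
v 2.171 -3.898 -0.422
v 3.859 -2.778 -0.357
v 3.631 -2.493 -0.458
v 3.399 -2.309 -0.694
v 3.209 -2.262 -1.017
v 3.098 -2.362 -1.365
v 3.088 -2.588 -1.667
v 3.181 -2.897 -1.865
v 3.36 -3.226 -1.919
v 3.587 -3.511 -1.819
v 3.819 -3.695 -1.583
v 4.01 -3.742 -1.26
v 4.121 -3.642 -0.912
v 4.13 -3.416 -0.61
v -2.771 3.223 0.651
v -2.051 2.529 0.671
v -1.309 3.323 1.489
v -2.029 4.017 1.469
v -1.935 2.805 0.298
v -1.192 3.599 1.115
v -2.01 3.176 0.005
v -1.267 3.97 0.822
v -2.259 3.558 -0.139
v -1.516 4.352 0.678
v -2.626 3.863 -0.103
v -1.883 4.657 0.714
v -3.026 4.022 0.107
v -2.283 4.816 0.924
v -3.368 3.998 0.441
v -2.625 4.792 1.258
v -3.573 3.796 0.823
v -2.83 4.59 1.64
v -3.594 3.463 1.166
v -2.852 4.257 1.984
v -3.427 3.075 1.391
v -2.685 3.869 2.209
v -3.11 2.721 1.447
v -2.367 3.515 2.264
v -2.715 2.482 1.32
v -1.973 3.276 2.138
v -2.333 2.413 1.04
v -1.591 3.207 1.858
v 3.218 -0.585 0.523
v 4.27 -0.951 1.094
v 2.17 -1.969 1.566
v 3.222 -2.335 2.137
v 2.733 -1.211 2.387
v 3.38 -0.355 1.743
v 3.06 -2.565 0.917
v 3.707 -1.709 0.273
v 4.172 -2.175 1.338
v 3.97 -1.338 2.246
v 2.47 -1.582 0.414
v 2.268 -0.745 1.322
v 2.744 2.287 -1.575
v 3.345 3.151 -0.901
v 1.195 3.7 -2.004
v 1.796 4.564 -1.33
v 3.164 2.536 -2.27
v 3.765 3.4 -1.596
v 1.615 3.949 -2.699
v 2.216 4.813 -2.025
v 1.051 3.538 3.065
v 1.591 3.592 3.569
v 1.208 2.635 4.079
v 0.669 2.582 3.575
v 1.345 3.763 3.706
v 0.963 2.806 4.216
v 1.041 3.89 3.716
v 0.659 2.933 4.226
v 0.74 3.947 3.597
v 0.357 2.99 4.108
v 0.5 3.923 3.373
v 0.117 2.966 3.883
v 0.369 3.824 3.088
v -0.014 2.867 3.598
v 0.373 3.667 2.798
v -0.009 2.71 3.308
v 0.512 3.485 2.561
v 0.129 2.528 3.071
v 0.757 3.314 2.424
v 0.375 2.357 2.934
v 1.061 3.187 2.414
v 0.679 2.23 2.924
v 1.363 3.13 2.532
v 0.98 2.173 3.043
v 1.603 3.154 2.757
v 1.22 2.197 3.267
v 1.734 3.253 3.042
v 1.351 2.296 3.552
v 1.729 3.41 3.332
v 1.347 2.453 3.842
f 2 1 4
f 2 4 3
f 4 1 5
f 4 5 3
f 5 1 6
f 5 6 3
f 6 1 7
f 6 7 3
f 7 1 8
f 7 8 3
f 8 1 9
f 8 9 3
f 9 1 10
f 9 10 3
f 10 1 11
f 10 11 3
f 11 1 12
f 11 12 3
f 12 1 13
f 12 13 3
f 13 1 14
f 13 14 3
f 14 1 15
f 14 15 3
f 15 1 16
f 15 16 3
f 16 1 2
f 16 2 3
f 18 17 21
f 18 21 19
f 19 21 22
f 19 22 20
f 21 17 23
f 21 23 22
f 22 23 24
f 22 24 20
f 23 17 25
f 23 25 24
f 24 25 26
f 24 26 20
f 25 17 27
f 25 27 26
f 26 27 28
f 26 28 20
f 27 17 29
f 27 29 28
f 28 29 30
f 28 30 20
f 29 17 31
f 29 31 30
f 30 31 32
f 30 32 20
f 31 17 33
f 31 33 32
f 32 33 34
f 32 34 20
f 33 17 35
f 33 35 34
f 34 35 36
f 34 36 20
f 35 17 37
f 35 37 36
f 36 37 38
f 36 38 20
f 37 17 39
f 37 39 38
f 38 39 40
f 38 40 20
f 39 17 41
f 39 41 40
f 40 41 42
f 40 42 20
f 41 17 43
f 41 43 42
f 42 43 44
f 42 44 20
f 43 17 18
f 43 18 44
f 44 18 19
f 44 19 20
f 45 56 50
f 45 50 46
f 45 46 52
f 45 52 55
f 45 55 56
f 46 50 54
f 50 56 49
f 56 55 47
f 55 52 51
f 52 46 53
f 48 54 49
f 48 49 47
f 48 47 51
f 48 51 53
f 48 53 54
f 49 54 50
f 47 49 56
f 51 47 55
f 53 51 52
f 54 53 46
f 58 60 57
f 61 58 57
f 57 60 59
f 59 61 57
f 58 64 60
f 62 58 61
f 62 64 58
f 60 64 59
f 63 61 59
f 59 64 63
f 63 62 61
f 64 62 63
f 66 65 69
f 66 69 67
f 67 69 70
f 67 70 68
f 69 65 71
f 69 71 70
f 70 71 72
f 70 72 68
f 71 65 73
f 71 73 72
f 72 73 74
f 72 74 68
f 73 65 75
f 73 75 74
f 74 75 76
f 74 76 68
f 75 65 77
f 75 77 76
f 76 77 78
f 76 78 68
f 77 65 79
f 77 79 78
f 78 79 80
f 78 80 68
f 79 65 81
f 79 81 80
f 80 81 82
f 80 82 68
f 81 65 83
f 81 83 82
f 82 83 84
f 82 84 68
f 83 65 85
f 83 85 84
f 84 85 86
f 84 86 68
f 85 65 87
f 85 87 86
f 86 87 88
f 86 88 68
f 87 65 89
f 87 89 88
f 88 89 90
f 88 90 68
f 89 65 91
f 89 91 90
f 90 91 92
f 90 92 68
f 91 65 93
f 91 93 92
f 92 93 94
f 92 94 68
f 93 65 66
f 93 66 94
f 94 66 67
f 94 67 68



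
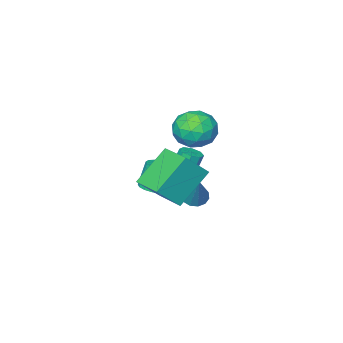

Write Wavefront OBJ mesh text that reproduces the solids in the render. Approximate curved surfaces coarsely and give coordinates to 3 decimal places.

v 0.407 0.344 -0.768
v 0.839 0.565 -1.067
v 0.933 1.256 0.668
v 0.591 0.766 -1.103
v 0.285 0.833 -1.034
v 0.017 0.744 -0.879
v -0.126 0.529 -0.69
v -0.101 0.254 -0.525
v 0.086 0.008 -0.437
v 0.375 -0.131 -0.454
v 0.674 -0.12 -0.571
v 0.888 0.039 -0.75
v 0.95 0.294 -0.935
v 0.69 1.717 2.985
v 1.238 1.881 3.752
v 0.722 0.199 3.288
v 1.27 0.363 4.055
v 0.356 0.644 4.051
v 0.335 1.583 3.864
v 1.625 0.497 3.176
v 1.604 1.436 2.989
v 1.815 1.128 3.87
v 1.031 1.219 4.411
v 0.929 0.861 2.629
v 0.145 0.952 3.17
v 0.961 1.932 3.342
v 0.999 0.148 3.698
v 0.462 0.313 3.696
v 0.784 0.41 4.146
v 0.431 1.757 3.408
v 0.753 1.853 3.859
v 0.234 1.126 4.034
v 1.207 0.227 3.181
v 1.529 0.323 3.632
v 1.176 1.67 2.894
v 1.498 1.767 3.344
v 1.726 0.954 3.006
v 1.622 1.586 3.862
v 1.642 0.694 4.04
v 1.85 0.773 3.524
v 1.838 1.324 3.414
v 1.161 1.64 4.18
v 1.181 0.747 4.358
v 0.643 0.912 4.356
v 0.631 1.464 4.246
v 1.501 1.197 4.249
v 0.779 1.333 2.682
v 0.799 0.44 2.86
v 1.329 0.616 2.794
v 1.317 1.168 2.684
v 0.318 1.386 3
v 0.338 0.494 3.178
v 0.122 0.756 3.626
v 0.11 1.307 3.516
v 0.459 0.883 2.791
v -0.754 -2.296 -1.741
v -0.255 -2.26 -1.566
v -0.867 -2.067 0.137
v -1.366 -2.104 -0.039
v -0.412 -1.899 -1.664
v -1.025 -1.706 0.039
v -0.77 -1.771 -1.807
v -1.382 -1.578 -0.104
v -1.118 -1.951 -1.912
v -1.73 -1.758 -0.209
v -1.253 -2.333 -1.917
v -1.865 -2.14 -0.214
v -1.095 -2.694 -1.819
v -1.708 -2.501 -0.116
v -0.738 -2.822 -1.676
v -1.35 -2.629 0.027
v -0.39 -2.642 -1.571
v -1.002 -2.449 0.132
v 2.188 2.146 2.628
v 3.128 1.959 3.635
v 2.295 3.523 2.784
v 3.234 3.336 3.791
v 3.566 2.184 1.349
v 4.505 1.997 2.356
v 3.672 3.561 1.505
v 4.612 3.374 2.512
v 1.87 -0.432 -0.13
v 2.284 0.026 -0.003
v 1.904 0.049 1.156
v 1.49 -0.408 1.03
v 2.012 0.181 -0.095
v 1.632 0.204 1.064
v 1.702 0.172 -0.197
v 1.322 0.195 0.963
v 1.437 0.001 -0.28
v 1.057 0.024 0.879
v 1.288 -0.286 -0.323
v 0.909 -0.263 0.836
v 1.295 -0.612 -0.314
v 0.915 -0.589 0.845
v 1.456 -0.889 -0.256
v 1.076 -0.866 0.903
v 1.728 -1.044 -0.164
v 1.348 -1.021 0.995
v 2.038 -1.035 -0.063
v 1.658 -1.012 1.097
v 2.303 -0.864 0.021
v 1.923 -0.841 1.18
v 2.451 -0.577 0.064
v 2.072 -0.554 1.223
v 2.445 -0.251 0.055
v 2.065 -0.228 1.214
f 2 1 4
f 2 4 3
f 4 1 5
f 4 5 3
f 5 1 6
f 5 6 3
f 6 1 7
f 6 7 3
f 7 1 8
f 7 8 3
f 8 1 9
f 8 9 3
f 9 1 10
f 9 10 3
f 10 1 11
f 10 11 3
f 11 1 12
f 11 12 3
f 12 1 13
f 12 13 3
f 13 1 2
f 13 2 3
f 14 51 30
f 51 25 54
f 30 54 19
f 51 54 30
f 14 30 26
f 30 19 31
f 26 31 15
f 30 31 26
f 14 26 35
f 26 15 36
f 35 36 21
f 26 36 35
f 14 35 47
f 35 21 50
f 47 50 24
f 35 50 47
f 14 47 51
f 47 24 55
f 51 55 25
f 47 55 51
f 15 31 42
f 31 19 45
f 42 45 23
f 31 45 42
f 19 54 32
f 54 25 53
f 32 53 18
f 54 53 32
f 25 55 52
f 55 24 48
f 52 48 16
f 55 48 52
f 24 50 49
f 50 21 37
f 49 37 20
f 50 37 49
f 21 36 41
f 36 15 38
f 41 38 22
f 36 38 41
f 17 43 29
f 43 23 44
f 29 44 18
f 43 44 29
f 17 29 27
f 29 18 28
f 27 28 16
f 29 28 27
f 17 27 34
f 27 16 33
f 34 33 20
f 27 33 34
f 17 34 39
f 34 20 40
f 39 40 22
f 34 40 39
f 17 39 43
f 39 22 46
f 43 46 23
f 39 46 43
f 18 44 32
f 44 23 45
f 32 45 19
f 44 45 32
f 16 28 52
f 28 18 53
f 52 53 25
f 28 53 52
f 20 33 49
f 33 16 48
f 49 48 24
f 33 48 49
f 22 40 41
f 40 20 37
f 41 37 21
f 40 37 41
f 23 46 42
f 46 22 38
f 42 38 15
f 46 38 42
f 57 56 60
f 57 60 58
f 58 60 61
f 58 61 59
f 60 56 62
f 60 62 61
f 61 62 63
f 61 63 59
f 62 56 64
f 62 64 63
f 63 64 65
f 63 65 59
f 64 56 66
f 64 66 65
f 65 66 67
f 65 67 59
f 66 56 68
f 66 68 67
f 67 68 69
f 67 69 59
f 68 56 70
f 68 70 69
f 69 70 71
f 69 71 59
f 70 56 72
f 70 72 71
f 71 72 73
f 71 73 59
f 72 56 57
f 72 57 73
f 73 57 58
f 73 58 59
f 75 77 74
f 78 75 74
f 74 77 76
f 76 78 74
f 75 81 77
f 79 75 78
f 79 81 75
f 77 81 76
f 80 78 76
f 76 81 80
f 80 79 78
f 81 79 80
f 83 82 86
f 83 86 84
f 84 86 87
f 84 87 85
f 86 82 88
f 86 88 87
f 87 88 89
f 87 89 85
f 88 82 90
f 88 90 89
f 89 90 91
f 89 91 85
f 90 82 92
f 90 92 91
f 91 92 93
f 91 93 85
f 92 82 94
f 92 94 93
f 93 94 95
f 93 95 85
f 94 82 96
f 94 96 95
f 95 96 97
f 95 97 85
f 96 82 98
f 96 98 97
f 97 98 99
f 97 99 85
f 98 82 100
f 98 100 99
f 99 100 101
f 99 101 85
f 100 82 102
f 100 102 101
f 101 102 103
f 101 103 85
f 102 82 104
f 102 104 103
f 103 104 105
f 103 105 85
f 104 82 106
f 104 106 105
f 105 106 107
f 105 107 85
f 106 82 83
f 106 83 107
f 107 83 84
f 107 84 85



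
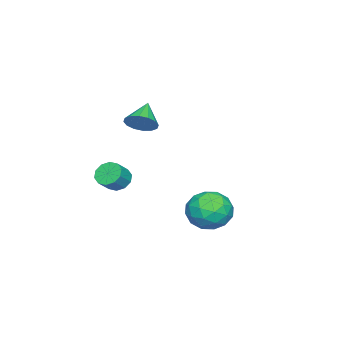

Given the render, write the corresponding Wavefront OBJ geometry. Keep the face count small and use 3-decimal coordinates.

v 3.531 -1.199 1.875
v 4.028 -1.053 1.333
v 4.806 -1.215 2.003
v 4.309 -1.361 2.545
v 3.928 -0.654 1.546
v 4.706 -0.816 2.216
v 3.675 -0.463 1.885
v 4.454 -0.625 2.555
v 3.368 -0.553 2.22
v 4.146 -0.715 2.89
v 3.123 -0.89 2.423
v 3.901 -1.052 3.093
v 3.034 -1.345 2.417
v 3.812 -1.507 3.087
v 3.134 -1.744 2.204
v 3.912 -1.906 2.874
v 3.386 -1.935 1.865
v 4.165 -2.097 2.535
v 3.694 -1.845 1.53
v 4.472 -2.007 2.2
v 3.939 -1.508 1.327
v 4.717 -1.67 1.997
v 2.859 4.525 0.811
v 3.916 4.575 0.184
v 3.224 2.625 1.276
v 4.281 2.675 0.649
v 4.158 3.306 1.698
v 3.932 4.48 1.41
v 3.208 2.72 0.05
v 2.982 3.894 -0.238
v 4.132 3.459 -0.287
v 4.719 3.821 0.732
v 2.421 3.379 0.728
v 3.008 3.741 1.747
v 3.355 4.717 0.457
v 3.785 2.483 1.003
v 3.712 2.854 1.62
v 4.334 2.883 1.251
v 3.365 4.661 1.178
v 3.986 4.691 0.809
v 4.129 3.944 1.699
v 3.154 2.509 0.651
v 3.775 2.539 0.282
v 2.806 4.317 0.209
v 3.428 4.346 -0.16
v 3.011 3.256 -0.239
v 4.103 4.09 -0.189
v 4.318 2.973 0.085
v 3.687 3 -0.267
v 3.554 3.69 -0.436
v 4.449 4.303 0.41
v 4.663 3.186 0.683
v 4.591 3.557 1.3
v 4.458 4.247 1.131
v 4.575 3.647 0.133
v 2.477 4.014 0.777
v 2.691 2.897 1.05
v 2.682 2.953 0.329
v 2.549 3.643 0.16
v 2.822 4.227 1.375
v 3.037 3.11 1.649
v 3.586 3.51 1.896
v 3.453 4.2 1.727
v 2.565 3.553 1.327
v -1.776 -2.581 3.456
v -1.242 -2.428 4.19
v -3.044 -2.799 4.424
v -1.41 -1.999 4.067
v -1.675 -1.726 3.781
v -1.967 -1.683 3.407
v -2.208 -1.88 3.047
v -2.334 -2.265 2.796
v -2.309 -2.735 2.722
v -2.142 -3.163 2.845
v -1.877 -3.436 3.132
v -1.585 -3.48 3.505
v -1.343 -3.283 3.865
v -1.218 -2.898 4.116
f 2 1 5
f 2 5 3
f 3 5 6
f 3 6 4
f 5 1 7
f 5 7 6
f 6 7 8
f 6 8 4
f 7 1 9
f 7 9 8
f 8 9 10
f 8 10 4
f 9 1 11
f 9 11 10
f 10 11 12
f 10 12 4
f 11 1 13
f 11 13 12
f 12 13 14
f 12 14 4
f 13 1 15
f 13 15 14
f 14 15 16
f 14 16 4
f 15 1 17
f 15 17 16
f 16 17 18
f 16 18 4
f 17 1 19
f 17 19 18
f 18 19 20
f 18 20 4
f 19 1 21
f 19 21 20
f 20 21 22
f 20 22 4
f 21 1 2
f 21 2 22
f 22 2 3
f 22 3 4
f 23 60 39
f 60 34 63
f 39 63 28
f 60 63 39
f 23 39 35
f 39 28 40
f 35 40 24
f 39 40 35
f 23 35 44
f 35 24 45
f 44 45 30
f 35 45 44
f 23 44 56
f 44 30 59
f 56 59 33
f 44 59 56
f 23 56 60
f 56 33 64
f 60 64 34
f 56 64 60
f 24 40 51
f 40 28 54
f 51 54 32
f 40 54 51
f 28 63 41
f 63 34 62
f 41 62 27
f 63 62 41
f 34 64 61
f 64 33 57
f 61 57 25
f 64 57 61
f 33 59 58
f 59 30 46
f 58 46 29
f 59 46 58
f 30 45 50
f 45 24 47
f 50 47 31
f 45 47 50
f 26 52 38
f 52 32 53
f 38 53 27
f 52 53 38
f 26 38 36
f 38 27 37
f 36 37 25
f 38 37 36
f 26 36 43
f 36 25 42
f 43 42 29
f 36 42 43
f 26 43 48
f 43 29 49
f 48 49 31
f 43 49 48
f 26 48 52
f 48 31 55
f 52 55 32
f 48 55 52
f 27 53 41
f 53 32 54
f 41 54 28
f 53 54 41
f 25 37 61
f 37 27 62
f 61 62 34
f 37 62 61
f 29 42 58
f 42 25 57
f 58 57 33
f 42 57 58
f 31 49 50
f 49 29 46
f 50 46 30
f 49 46 50
f 32 55 51
f 55 31 47
f 51 47 24
f 55 47 51
f 66 65 68
f 66 68 67
f 68 65 69
f 68 69 67
f 69 65 70
f 69 70 67
f 70 65 71
f 70 71 67
f 71 65 72
f 71 72 67
f 72 65 73
f 72 73 67
f 73 65 74
f 73 74 67
f 74 65 75
f 74 75 67
f 75 65 76
f 75 76 67
f 76 65 77
f 76 77 67
f 77 65 78
f 77 78 67
f 78 65 66
f 78 66 67



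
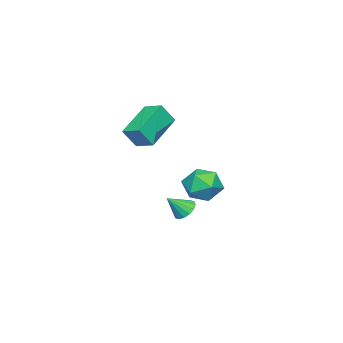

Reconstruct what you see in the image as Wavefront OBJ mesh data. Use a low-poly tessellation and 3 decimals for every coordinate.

v -4.169 0.761 -1.918
v -3.388 1.176 -1.275
v -2.932 0.024 -2.945
v -2.151 0.439 -2.302
v -2.8 -0.359 -1.93
v -3.565 0.097 -1.295
v -2.755 1.103 -2.925
v -3.52 1.559 -2.29
v -2.514 1.387 -1.897
v -2.542 0.484 -1.282
v -3.778 0.716 -2.938
v -3.806 -0.187 -2.323
v -3.654 -0.591 -4.159
v -3.119 -0.626 -4.593
v -2.966 -1.209 -3.261
v -3.074 -0.319 -4.416
v -3.185 -0.085 -4.17
v -3.422 0.014 -3.921
v -3.721 -0.05 -3.736
v -4.002 -0.258 -3.665
v -4.189 -0.556 -3.726
v -4.234 -0.863 -3.903
v -4.123 -1.097 -4.149
v -3.886 -1.195 -4.398
v -3.588 -1.132 -4.583
v -3.307 -0.923 -4.654
v -0.789 -1.669 0.814
v -2.663 -1.496 1.854
v -0.521 -0.638 1.127
v -2.395 -0.466 2.166
v -0.265 -2.114 1.834
v -2.139 -1.942 2.873
v 0.003 -1.084 2.146
v -1.871 -0.911 3.186
f 1 12 6
f 1 6 2
f 1 2 8
f 1 8 11
f 1 11 12
f 2 6 10
f 6 12 5
f 12 11 3
f 11 8 7
f 8 2 9
f 4 10 5
f 4 5 3
f 4 3 7
f 4 7 9
f 4 9 10
f 5 10 6
f 3 5 12
f 7 3 11
f 9 7 8
f 10 9 2
f 14 13 16
f 14 16 15
f 16 13 17
f 16 17 15
f 17 13 18
f 17 18 15
f 18 13 19
f 18 19 15
f 19 13 20
f 19 20 15
f 20 13 21
f 20 21 15
f 21 13 22
f 21 22 15
f 22 13 23
f 22 23 15
f 23 13 24
f 23 24 15
f 24 13 25
f 24 25 15
f 25 13 26
f 25 26 15
f 26 13 14
f 26 14 15
f 28 30 27
f 31 28 27
f 27 30 29
f 29 31 27
f 28 34 30
f 32 28 31
f 32 34 28
f 30 34 29
f 33 31 29
f 29 34 33
f 33 32 31
f 34 32 33



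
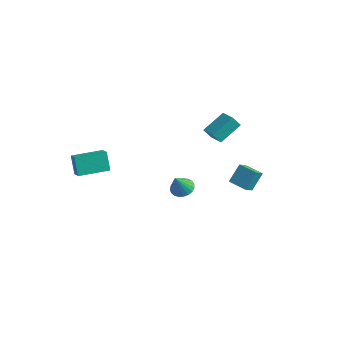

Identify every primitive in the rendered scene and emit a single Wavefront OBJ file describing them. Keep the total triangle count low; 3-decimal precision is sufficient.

v 2.961 -2.673 -0.516
v 3.645 -2.585 -0.537
v 3.079 -3.327 0.636
v 3.559 -2.351 -0.395
v 3.37 -2.173 -0.274
v 3.11 -2.081 -0.195
v 2.824 -2.091 -0.171
v 2.562 -2.202 -0.207
v 2.369 -2.394 -0.297
v 2.278 -2.635 -0.424
v 2.305 -2.882 -0.567
v 2.446 -3.093 -0.702
v 2.675 -3.231 -0.804
v 2.954 -3.273 -0.856
v 3.234 -3.211 -0.85
v 3.467 -3.056 -0.786
v 3.612 -2.835 -0.675
v 0.657 3.882 -4.579
v 0.819 3.145 -4.053
v 0.711 4.673 -3.486
v 0.872 3.936 -2.961
v 1.828 4.024 -4.739
v 1.989 3.287 -4.214
v 1.881 4.815 -3.647
v 2.043 4.078 -3.121
v -1.051 3.557 -1.366
v -1.29 3.15 -0.683
v -0.866 4.962 -0.464
v -1.105 4.555 0.219
v 0.005 3.285 -1.159
v -0.234 2.878 -0.476
v 0.19 4.69 -0.257
v -0.049 4.283 0.426
v -4.19 -4.156 -2.356
v -4.7 -3.951 -1.168
v -3.415 -2.455 -2.317
v -3.926 -2.25 -1.129
v -3.474 -4.49 -1.991
v -3.985 -4.285 -0.803
v -2.7 -2.789 -1.952
v -3.21 -2.584 -0.764
f 2 1 4
f 2 4 3
f 4 1 5
f 4 5 3
f 5 1 6
f 5 6 3
f 6 1 7
f 6 7 3
f 7 1 8
f 7 8 3
f 8 1 9
f 8 9 3
f 9 1 10
f 9 10 3
f 10 1 11
f 10 11 3
f 11 1 12
f 11 12 3
f 12 1 13
f 12 13 3
f 13 1 14
f 13 14 3
f 14 1 15
f 14 15 3
f 15 1 16
f 15 16 3
f 16 1 17
f 16 17 3
f 17 1 2
f 17 2 3
f 19 21 18
f 22 19 18
f 18 21 20
f 20 22 18
f 19 25 21
f 23 19 22
f 23 25 19
f 21 25 20
f 24 22 20
f 20 25 24
f 24 23 22
f 25 23 24
f 27 29 26
f 30 27 26
f 26 29 28
f 28 30 26
f 27 33 29
f 31 27 30
f 31 33 27
f 29 33 28
f 32 30 28
f 28 33 32
f 32 31 30
f 33 31 32
f 35 37 34
f 38 35 34
f 34 37 36
f 36 38 34
f 35 41 37
f 39 35 38
f 39 41 35
f 37 41 36
f 40 38 36
f 36 41 40
f 40 39 38
f 41 39 40



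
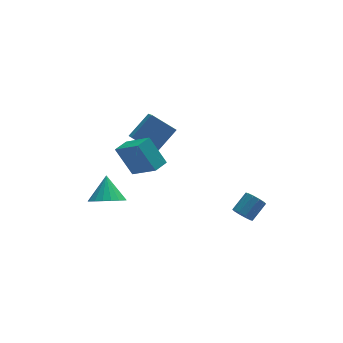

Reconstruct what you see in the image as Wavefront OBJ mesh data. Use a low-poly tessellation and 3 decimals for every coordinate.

v -0.817 0.233 2.272
v -1.032 -1.052 3.183
v -1.847 0.989 3.095
v -2.063 -0.296 4.006
v 0.383 0.756 3.294
v 0.167 -0.529 4.205
v -0.648 1.512 4.117
v -0.863 0.227 5.028
v -3.2 0.427 -1.237
v -2.443 -0.12 -0.94
v -2.94 1.413 -0.083
v -2.258 0.158 -1.22
v -2.259 0.49 -1.503
v -2.446 0.809 -1.733
v -2.783 1.053 -1.866
v -3.203 1.172 -1.873
v -3.621 1.144 -1.755
v -3.957 0.974 -1.534
v -4.142 0.696 -1.254
v -4.141 0.364 -0.971
v -3.954 0.045 -0.741
v -3.617 -0.199 -0.608
v -3.197 -0.318 -0.601
v -2.779 -0.29 -0.719
v -3.205 -1.273 4.122
v -2.407 -2.518 5.183
v -2.497 -0.786 4.16
v -1.699 -2.031 5.222
v -2.581 -2.069 2.718
v -1.783 -3.314 3.78
v -1.873 -1.582 2.757
v -1.075 -2.827 3.818
v 2.91 -2.743 -1.394
v 3.311 -2.829 -1.833
v 4.191 -2.343 -1.124
v 3.79 -2.257 -0.686
v 3.161 -2.493 -1.878
v 4.041 -2.007 -1.17
v 2.916 -2.252 -1.739
v 3.796 -1.766 -1.03
v 2.669 -2.199 -1.468
v 3.549 -1.712 -0.76
v 2.513 -2.353 -1.169
v 3.393 -1.867 -0.461
v 2.509 -2.657 -0.956
v 3.389 -2.171 -0.247
v 2.659 -2.993 -0.91
v 3.539 -2.507 -0.202
v 2.904 -3.234 -1.05
v 3.784 -2.748 -0.341
v 3.151 -3.288 -1.32
v 4.031 -2.801 -0.612
v 3.307 -3.133 -1.619
v 4.187 -2.647 -0.911
f 2 4 1
f 5 2 1
f 1 4 3
f 3 5 1
f 2 8 4
f 6 2 5
f 6 8 2
f 4 8 3
f 7 5 3
f 3 8 7
f 7 6 5
f 8 6 7
f 10 9 12
f 10 12 11
f 12 9 13
f 12 13 11
f 13 9 14
f 13 14 11
f 14 9 15
f 14 15 11
f 15 9 16
f 15 16 11
f 16 9 17
f 16 17 11
f 17 9 18
f 17 18 11
f 18 9 19
f 18 19 11
f 19 9 20
f 19 20 11
f 20 9 21
f 20 21 11
f 21 9 22
f 21 22 11
f 22 9 23
f 22 23 11
f 23 9 24
f 23 24 11
f 24 9 10
f 24 10 11
f 26 28 25
f 29 26 25
f 25 28 27
f 27 29 25
f 26 32 28
f 30 26 29
f 30 32 26
f 28 32 27
f 31 29 27
f 27 32 31
f 31 30 29
f 32 30 31
f 34 33 37
f 34 37 35
f 35 37 38
f 35 38 36
f 37 33 39
f 37 39 38
f 38 39 40
f 38 40 36
f 39 33 41
f 39 41 40
f 40 41 42
f 40 42 36
f 41 33 43
f 41 43 42
f 42 43 44
f 42 44 36
f 43 33 45
f 43 45 44
f 44 45 46
f 44 46 36
f 45 33 47
f 45 47 46
f 46 47 48
f 46 48 36
f 47 33 49
f 47 49 48
f 48 49 50
f 48 50 36
f 49 33 51
f 49 51 50
f 50 51 52
f 50 52 36
f 51 33 53
f 51 53 52
f 52 53 54
f 52 54 36
f 53 33 34
f 53 34 54
f 54 34 35
f 54 35 36



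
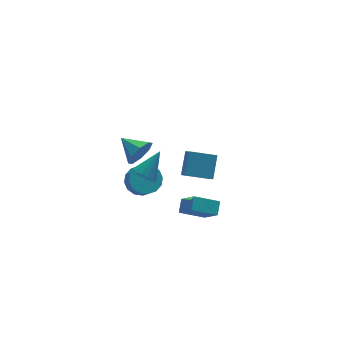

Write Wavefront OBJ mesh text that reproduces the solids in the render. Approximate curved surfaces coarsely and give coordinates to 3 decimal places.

v 1.493 0.451 -4.25
v 1.407 -0.237 -3.558
v 0.11 1.025 -3.851
v 0.024 0.337 -3.159
v 2.156 1.363 -3.261
v 2.07 0.675 -2.569
v 0.773 1.937 -2.862
v 0.687 1.249 -2.17
v -4.087 -3.903 2.926
v -3.804 -3.415 2.527
v -3.073 -3.537 4.094
v -4.092 -3.243 2.723
v -4.378 -3.28 2.984
v -4.572 -3.514 3.225
v -4.612 -3.872 3.372
v -4.486 -4.24 3.377
v -4.232 -4.5 3.238
v -3.933 -4.571 3.001
v -3.682 -4.429 2.739
v -3.56 -4.121 2.537
v -3.606 -3.743 2.458
v -2.73 -0.199 0.552
v -2.278 -0.227 1.318
v -3.29 1.039 0.928
v -1.929 0.082 0.821
v -2.05 0.226 0.166
v -2.568 0.121 -0.262
v -3.182 -0.171 -0.214
v -3.53 -0.48 0.283
v -3.41 -0.624 0.938
v -2.891 -0.519 1.367
v 0.05 -2.129 -4.526
v 0.268 -3.234 -3.253
v -1.233 -1.694 -3.929
v -1.015 -2.8 -2.656
v 0.455 -1.54 -4.084
v 0.673 -2.646 -2.811
v -0.828 -1.106 -3.487
v -0.61 -2.211 -2.214
v -2.718 -0.167 -1.927
v -1.862 0.045 -1.749
v -1.865 -0.642 -0.915
v -2.722 -0.853 -1.093
v -2.115 0.347 -1.501
v -2.118 -0.339 -0.667
v -2.529 0.512 -1.367
v -2.533 -0.174 -0.533
v -2.994 0.495 -1.383
v -2.998 -0.191 -0.549
v -3.386 0.301 -1.545
v -3.389 -0.386 -0.711
v -3.598 -0.019 -1.809
v -3.602 -0.705 -0.975
v -3.575 -0.378 -2.105
v -3.578 -1.065 -1.271
v -3.322 -0.681 -2.353
v -3.325 -1.367 -1.519
v -2.907 -0.846 -2.487
v -2.911 -1.532 -1.653
v -2.442 -0.829 -2.471
v -2.446 -1.515 -1.637
v -2.051 -0.634 -2.309
v -2.054 -1.321 -1.475
v -1.838 -0.315 -2.045
v -1.842 -1.001 -1.211
f 2 4 1
f 5 2 1
f 1 4 3
f 3 5 1
f 2 8 4
f 6 2 5
f 6 8 2
f 4 8 3
f 7 5 3
f 3 8 7
f 7 6 5
f 8 6 7
f 10 9 12
f 10 12 11
f 12 9 13
f 12 13 11
f 13 9 14
f 13 14 11
f 14 9 15
f 14 15 11
f 15 9 16
f 15 16 11
f 16 9 17
f 16 17 11
f 17 9 18
f 17 18 11
f 18 9 19
f 18 19 11
f 19 9 20
f 19 20 11
f 20 9 21
f 20 21 11
f 21 9 10
f 21 10 11
f 23 22 25
f 23 25 24
f 25 22 26
f 25 26 24
f 26 22 27
f 26 27 24
f 27 22 28
f 27 28 24
f 28 22 29
f 28 29 24
f 29 22 30
f 29 30 24
f 30 22 31
f 30 31 24
f 31 22 23
f 31 23 24
f 33 35 32
f 36 33 32
f 32 35 34
f 34 36 32
f 33 39 35
f 37 33 36
f 37 39 33
f 35 39 34
f 38 36 34
f 34 39 38
f 38 37 36
f 39 37 38
f 41 40 44
f 41 44 42
f 42 44 45
f 42 45 43
f 44 40 46
f 44 46 45
f 45 46 47
f 45 47 43
f 46 40 48
f 46 48 47
f 47 48 49
f 47 49 43
f 48 40 50
f 48 50 49
f 49 50 51
f 49 51 43
f 50 40 52
f 50 52 51
f 51 52 53
f 51 53 43
f 52 40 54
f 52 54 53
f 53 54 55
f 53 55 43
f 54 40 56
f 54 56 55
f 55 56 57
f 55 57 43
f 56 40 58
f 56 58 57
f 57 58 59
f 57 59 43
f 58 40 60
f 58 60 59
f 59 60 61
f 59 61 43
f 60 40 62
f 60 62 61
f 61 62 63
f 61 63 43
f 62 40 64
f 62 64 63
f 63 64 65
f 63 65 43
f 64 40 41
f 64 41 65
f 65 41 42
f 65 42 43



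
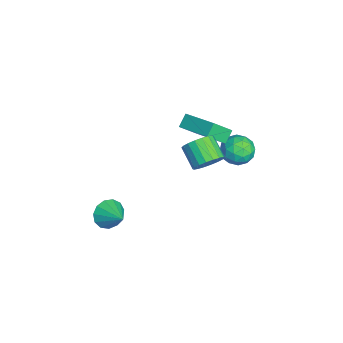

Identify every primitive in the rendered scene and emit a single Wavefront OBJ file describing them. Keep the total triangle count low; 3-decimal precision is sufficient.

v -2.33 4.21 -3.449
v -1.983 3.763 -4.298
v -3.057 2.797 -3.002
v -2.71 2.35 -3.851
v -2.059 2.617 -3.113
v -1.61 3.49 -3.389
v -3.43 3.07 -3.911
v -2.981 3.943 -4.187
v -2.663 3.059 -4.583
v -1.816 2.778 -4.09
v -3.224 3.782 -3.21
v -2.377 3.501 -2.717
v -2.093 4.11 -3.913
v -2.947 2.45 -3.387
v -2.565 2.606 -2.953
v -2.361 2.344 -3.452
v -1.873 3.95 -3.378
v -1.669 3.687 -3.877
v -1.714 3.014 -3.181
v -3.371 2.873 -3.423
v -3.167 2.61 -3.922
v -2.679 4.216 -3.848
v -2.475 3.954 -4.347
v -3.326 3.546 -4.119
v -2.289 3.434 -4.579
v -2.716 2.603 -4.317
v -3.139 3.026 -4.352
v -2.875 3.54 -4.515
v -1.791 3.269 -4.289
v -2.218 2.439 -4.027
v -1.835 2.595 -3.593
v -1.571 3.109 -3.755
v -2.19 2.855 -4.457
v -2.822 4.121 -3.273
v -3.249 3.291 -3.011
v -3.469 3.451 -3.545
v -3.205 3.965 -3.707
v -2.324 3.957 -2.983
v -2.751 3.126 -2.721
v -2.165 3.02 -2.785
v -1.901 3.534 -2.948
v -2.85 3.705 -2.843
v 0.38 1.54 -1.854
v 0.956 1.349 -1.176
v -0.144 0.83 -0.388
v -0.72 1.02 -1.066
v 0.839 1.727 -1.091
v -0.262 1.208 -0.302
v 0.631 2.068 -1.157
v -0.47 1.549 -0.368
v 0.373 2.304 -1.361
v -0.728 1.785 -0.573
v 0.117 2.389 -1.663
v -0.984 1.87 -0.874
v -0.087 2.306 -2.003
v -1.188 1.787 -1.214
v -0.199 2.071 -2.313
v -1.3 1.552 -1.525
v -0.196 1.73 -2.532
v -1.296 1.211 -1.744
v -0.078 1.352 -2.618
v -1.179 0.833 -1.829
v 0.13 1.011 -2.552
v -0.971 0.492 -1.763
v 0.388 0.775 -2.347
v -0.713 0.256 -1.559
v 0.644 0.69 -2.046
v -0.457 0.171 -1.257
v 0.848 0.773 -1.706
v -0.253 0.254 -0.917
v 0.96 1.008 -1.395
v -0.141 0.489 -0.607
v 2.885 -3.703 -3.365
v 3.476 -4.14 -3.885
v 4.015 -2.997 -2.675
v 3.359 -3.712 -4.13
v 3.092 -3.282 -4.133
v 2.759 -2.985 -3.892
v 2.466 -2.916 -3.484
v 2.306 -3.097 -3.038
v 2.331 -3.47 -2.696
v 2.531 -3.918 -2.566
v 2.844 -4.297 -2.69
v 3.17 -4.488 -3.029
v 3.406 -4.429 -3.474
v -3.982 1.579 -2.411
v -3.493 0.56 -1.277
v -2.429 2.965 -1.835
v -1.94 1.947 -0.701
v -3.42 1.193 -2.999
v -2.931 0.175 -1.865
v -1.867 2.58 -2.423
v -1.378 1.561 -1.289
f 1 38 17
f 38 12 41
f 17 41 6
f 38 41 17
f 1 17 13
f 17 6 18
f 13 18 2
f 17 18 13
f 1 13 22
f 13 2 23
f 22 23 8
f 13 23 22
f 1 22 34
f 22 8 37
f 34 37 11
f 22 37 34
f 1 34 38
f 34 11 42
f 38 42 12
f 34 42 38
f 2 18 29
f 18 6 32
f 29 32 10
f 18 32 29
f 6 41 19
f 41 12 40
f 19 40 5
f 41 40 19
f 12 42 39
f 42 11 35
f 39 35 3
f 42 35 39
f 11 37 36
f 37 8 24
f 36 24 7
f 37 24 36
f 8 23 28
f 23 2 25
f 28 25 9
f 23 25 28
f 4 30 16
f 30 10 31
f 16 31 5
f 30 31 16
f 4 16 14
f 16 5 15
f 14 15 3
f 16 15 14
f 4 14 21
f 14 3 20
f 21 20 7
f 14 20 21
f 4 21 26
f 21 7 27
f 26 27 9
f 21 27 26
f 4 26 30
f 26 9 33
f 30 33 10
f 26 33 30
f 5 31 19
f 31 10 32
f 19 32 6
f 31 32 19
f 3 15 39
f 15 5 40
f 39 40 12
f 15 40 39
f 7 20 36
f 20 3 35
f 36 35 11
f 20 35 36
f 9 27 28
f 27 7 24
f 28 24 8
f 27 24 28
f 10 33 29
f 33 9 25
f 29 25 2
f 33 25 29
f 44 43 47
f 44 47 45
f 45 47 48
f 45 48 46
f 47 43 49
f 47 49 48
f 48 49 50
f 48 50 46
f 49 43 51
f 49 51 50
f 50 51 52
f 50 52 46
f 51 43 53
f 51 53 52
f 52 53 54
f 52 54 46
f 53 43 55
f 53 55 54
f 54 55 56
f 54 56 46
f 55 43 57
f 55 57 56
f 56 57 58
f 56 58 46
f 57 43 59
f 57 59 58
f 58 59 60
f 58 60 46
f 59 43 61
f 59 61 60
f 60 61 62
f 60 62 46
f 61 43 63
f 61 63 62
f 62 63 64
f 62 64 46
f 63 43 65
f 63 65 64
f 64 65 66
f 64 66 46
f 65 43 67
f 65 67 66
f 66 67 68
f 66 68 46
f 67 43 69
f 67 69 68
f 68 69 70
f 68 70 46
f 69 43 71
f 69 71 70
f 70 71 72
f 70 72 46
f 71 43 44
f 71 44 72
f 72 44 45
f 72 45 46
f 74 73 76
f 74 76 75
f 76 73 77
f 76 77 75
f 77 73 78
f 77 78 75
f 78 73 79
f 78 79 75
f 79 73 80
f 79 80 75
f 80 73 81
f 80 81 75
f 81 73 82
f 81 82 75
f 82 73 83
f 82 83 75
f 83 73 84
f 83 84 75
f 84 73 85
f 84 85 75
f 85 73 74
f 85 74 75
f 87 89 86
f 90 87 86
f 86 89 88
f 88 90 86
f 87 93 89
f 91 87 90
f 91 93 87
f 89 93 88
f 92 90 88
f 88 93 92
f 92 91 90
f 93 91 92



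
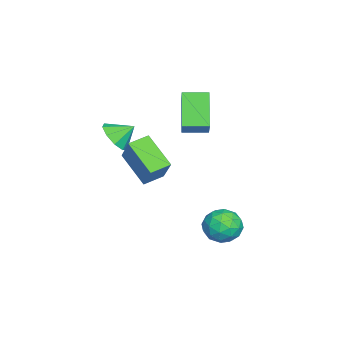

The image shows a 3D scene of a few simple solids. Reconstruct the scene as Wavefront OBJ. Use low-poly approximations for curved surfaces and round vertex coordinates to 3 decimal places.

v 0.182 -1.356 2.94
v 0.957 -1.559 3.469
v -0.062 -0.464 3.64
v 1.116 -1.14 2.989
v 0.837 -0.821 2.486
v 0.252 -0.754 2.196
v -0.366 -0.968 2.254
v -0.728 -1.363 2.633
v -0.664 -1.756 3.155
v -0.205 -1.961 3.577
v 0.436 -1.884 3.701
v 1.568 1.289 1.404
v 0.585 0.029 2.623
v 2.649 1.873 2.88
v 1.666 0.612 4.099
v 2.294 0.508 1.181
v 1.311 -0.753 2.4
v 3.375 1.091 2.657
v 2.392 -0.169 3.876
v 0.239 4.41 -1.775
v 0.977 4.45 -1.042
v 1.283 3.55 -2.778
v 2.021 3.59 -2.045
v 1.169 3.011 -1.895
v 0.523 3.543 -1.275
v 1.737 4.457 -2.545
v 1.091 4.989 -1.925
v 1.902 4.479 -1.517
v 1.551 3.585 -1.116
v 0.709 4.415 -2.704
v 0.358 3.521 -2.303
v 0.516 4.506 -1.32
v 1.744 3.494 -2.5
v 1.243 3.154 -2.412
v 1.676 3.177 -1.98
v 0.25 3.972 -1.458
v 0.683 3.996 -1.027
v 0.796 3.15 -1.528
v 1.577 4.004 -2.793
v 2.01 4.028 -2.362
v 0.584 4.823 -1.84
v 1.017 4.846 -1.408
v 1.464 4.85 -2.292
v 1.494 4.546 -1.169
v 2.107 4.04 -1.758
v 1.94 4.55 -2.052
v 1.561 4.863 -1.688
v 1.287 4.021 -0.933
v 1.901 3.515 -1.522
v 1.4 3.175 -1.434
v 1.021 3.487 -1.07
v 1.831 4.038 -1.212
v 0.359 4.485 -2.298
v 0.973 3.979 -2.887
v 1.239 4.513 -2.75
v 0.86 4.825 -2.386
v 0.153 3.96 -2.062
v 0.766 3.454 -2.651
v 0.699 3.137 -2.132
v 0.32 3.45 -1.768
v 0.429 3.962 -2.608
v -3.363 1.086 3.903
v -2.187 1.355 5.014
v -3.649 2.365 3.897
v -2.473 2.633 5.007
v -1.987 1.387 2.373
v -0.811 1.655 3.483
v -2.273 2.665 2.366
v -1.097 2.934 3.477
f 2 1 4
f 2 4 3
f 4 1 5
f 4 5 3
f 5 1 6
f 5 6 3
f 6 1 7
f 6 7 3
f 7 1 8
f 7 8 3
f 8 1 9
f 8 9 3
f 9 1 10
f 9 10 3
f 10 1 11
f 10 11 3
f 11 1 2
f 11 2 3
f 13 15 12
f 16 13 12
f 12 15 14
f 14 16 12
f 13 19 15
f 17 13 16
f 17 19 13
f 15 19 14
f 18 16 14
f 14 19 18
f 18 17 16
f 19 17 18
f 20 57 36
f 57 31 60
f 36 60 25
f 57 60 36
f 20 36 32
f 36 25 37
f 32 37 21
f 36 37 32
f 20 32 41
f 32 21 42
f 41 42 27
f 32 42 41
f 20 41 53
f 41 27 56
f 53 56 30
f 41 56 53
f 20 53 57
f 53 30 61
f 57 61 31
f 53 61 57
f 21 37 48
f 37 25 51
f 48 51 29
f 37 51 48
f 25 60 38
f 60 31 59
f 38 59 24
f 60 59 38
f 31 61 58
f 61 30 54
f 58 54 22
f 61 54 58
f 30 56 55
f 56 27 43
f 55 43 26
f 56 43 55
f 27 42 47
f 42 21 44
f 47 44 28
f 42 44 47
f 23 49 35
f 49 29 50
f 35 50 24
f 49 50 35
f 23 35 33
f 35 24 34
f 33 34 22
f 35 34 33
f 23 33 40
f 33 22 39
f 40 39 26
f 33 39 40
f 23 40 45
f 40 26 46
f 45 46 28
f 40 46 45
f 23 45 49
f 45 28 52
f 49 52 29
f 45 52 49
f 24 50 38
f 50 29 51
f 38 51 25
f 50 51 38
f 22 34 58
f 34 24 59
f 58 59 31
f 34 59 58
f 26 39 55
f 39 22 54
f 55 54 30
f 39 54 55
f 28 46 47
f 46 26 43
f 47 43 27
f 46 43 47
f 29 52 48
f 52 28 44
f 48 44 21
f 52 44 48
f 63 65 62
f 66 63 62
f 62 65 64
f 64 66 62
f 63 69 65
f 67 63 66
f 67 69 63
f 65 69 64
f 68 66 64
f 64 69 68
f 68 67 66
f 69 67 68

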